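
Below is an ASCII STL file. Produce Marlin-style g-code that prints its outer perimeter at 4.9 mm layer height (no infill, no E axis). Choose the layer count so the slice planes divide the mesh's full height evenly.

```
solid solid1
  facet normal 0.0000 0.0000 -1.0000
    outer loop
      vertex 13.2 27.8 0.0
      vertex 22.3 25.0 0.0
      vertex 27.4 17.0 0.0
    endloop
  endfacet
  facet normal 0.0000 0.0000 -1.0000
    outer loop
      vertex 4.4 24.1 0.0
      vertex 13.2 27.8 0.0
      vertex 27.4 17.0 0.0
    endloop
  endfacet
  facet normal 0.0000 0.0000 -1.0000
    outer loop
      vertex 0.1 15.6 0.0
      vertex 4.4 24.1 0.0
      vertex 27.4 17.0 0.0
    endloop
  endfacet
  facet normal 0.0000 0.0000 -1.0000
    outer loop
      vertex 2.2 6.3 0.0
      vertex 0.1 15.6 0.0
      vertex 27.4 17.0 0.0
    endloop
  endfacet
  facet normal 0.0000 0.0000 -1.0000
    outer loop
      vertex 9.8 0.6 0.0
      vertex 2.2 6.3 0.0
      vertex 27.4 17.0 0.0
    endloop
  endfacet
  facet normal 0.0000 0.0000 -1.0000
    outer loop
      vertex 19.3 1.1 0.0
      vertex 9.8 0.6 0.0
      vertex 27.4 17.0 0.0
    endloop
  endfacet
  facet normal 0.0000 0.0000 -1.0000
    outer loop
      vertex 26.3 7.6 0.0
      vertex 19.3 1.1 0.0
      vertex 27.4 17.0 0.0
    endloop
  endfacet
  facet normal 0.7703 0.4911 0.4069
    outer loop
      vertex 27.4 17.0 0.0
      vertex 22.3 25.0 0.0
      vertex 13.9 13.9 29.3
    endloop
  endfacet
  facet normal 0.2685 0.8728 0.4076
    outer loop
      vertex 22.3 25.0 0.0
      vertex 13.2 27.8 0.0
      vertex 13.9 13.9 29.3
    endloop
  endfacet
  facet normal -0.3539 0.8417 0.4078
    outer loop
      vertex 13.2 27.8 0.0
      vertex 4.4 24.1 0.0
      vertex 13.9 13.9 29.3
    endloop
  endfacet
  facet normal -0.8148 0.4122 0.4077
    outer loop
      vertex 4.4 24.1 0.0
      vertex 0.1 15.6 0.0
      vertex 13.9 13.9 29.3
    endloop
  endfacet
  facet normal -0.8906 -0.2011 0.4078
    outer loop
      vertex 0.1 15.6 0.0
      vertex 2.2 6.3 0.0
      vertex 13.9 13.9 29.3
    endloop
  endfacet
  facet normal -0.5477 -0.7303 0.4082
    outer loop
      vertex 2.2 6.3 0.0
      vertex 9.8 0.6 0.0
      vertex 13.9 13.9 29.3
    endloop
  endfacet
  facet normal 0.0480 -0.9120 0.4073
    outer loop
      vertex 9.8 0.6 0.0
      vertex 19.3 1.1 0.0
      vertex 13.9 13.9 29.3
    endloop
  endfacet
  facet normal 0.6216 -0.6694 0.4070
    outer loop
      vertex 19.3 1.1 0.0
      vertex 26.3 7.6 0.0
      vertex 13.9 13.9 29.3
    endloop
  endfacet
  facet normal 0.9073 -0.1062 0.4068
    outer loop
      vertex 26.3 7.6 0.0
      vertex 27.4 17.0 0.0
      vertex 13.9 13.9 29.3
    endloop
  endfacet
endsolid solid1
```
; perimeter-only toolpath
G21 ; units = mm
G90 ; absolute positioning
G28 ; home
; layer 1
G0 Z4.9
G0 X25.1 Y16.5
G1 X20.9 Y23.1
G1 X13.3 Y25.5
G1 X6.0 Y22.4
G1 X2.4 Y15.3
G1 X4.2 Y7.6
G1 X10.5 Y2.8
G1 X18.4 Y3.2
G1 X24.2 Y8.7
G1 X25.1 Y16.5
; layer 2
G0 Z9.8
G0 X22.9 Y16.0
G1 X19.5 Y21.3
G1 X13.4 Y23.2
G1 X7.6 Y20.7
G1 X4.7 Y15.0
G1 X6.1 Y8.8
G1 X11.2 Y5.0
G1 X17.5 Y5.4
G1 X22.2 Y9.7
G1 X22.9 Y16.0
; layer 3
G0 Z14.7
G0 X20.6 Y15.4
G1 X18.1 Y19.4
G1 X13.6 Y20.8
G1 X9.2 Y19.0
G1 X7.0 Y14.8
G1 X8.1 Y10.1
G1 X11.9 Y7.3
G1 X16.6 Y7.5
G1 X20.1 Y10.8
G1 X20.6 Y15.4
; layer 4
G0 Z19.5
G0 X18.4 Y14.9
G1 X16.7 Y17.6
G1 X13.7 Y18.5
G1 X10.7 Y17.3
G1 X9.3 Y14.5
G1 X10.0 Y11.4
G1 X12.5 Y9.5
G1 X15.7 Y9.6
G1 X18.0 Y11.8
G1 X18.4 Y14.9
; layer 5
G0 Z24.4
G0 X16.1 Y14.4
G1 X15.3 Y15.8
G1 X13.8 Y16.2
G1 X12.3 Y15.6
G1 X11.6 Y14.2
G1 X12.0 Y12.6
G1 X13.2 Y11.7
G1 X14.8 Y11.8
G1 X16.0 Y12.8
G1 X16.1 Y14.4
M2 ; end

The solid is a regular 9-sided pyramid, base circumscribed radius ≈ 13.9 mm, apex at z ≈ 29.3 mm. Slicing at Δz = 4.9 mm — 6 equal slices spanning the solid's height, so layer i sits at z = i·h/6 — gives 5 non-empty perimeters. Each is a 9-segment closed polygon; G0 lifts to the layer z and rapids to the start vertex, then G1 traces the edges. The cross-section shrinks linearly with z (the slice at the apex is degenerate and omitted).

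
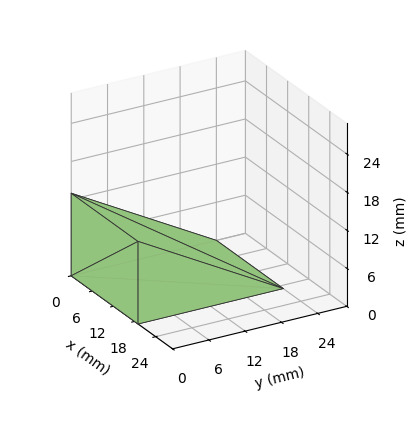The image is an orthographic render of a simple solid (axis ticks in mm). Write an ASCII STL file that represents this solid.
Reading the render: the shape is a wedge (ramp): 19 × 24 mm base, rising to 13 mm along the y=0 edge and sloping linearly to z=0 at y=24 (dimensions read to the nearest mm from the axis ticks). For the STL, each face is triangulated and given an outward normal.

solid part
  facet normal 0.0000 0.0000 -1.0000
    outer loop
      vertex 19.00 24.00 0.00
      vertex 19.00 0.00 0.00
      vertex 0.00 0.00 0.00
    endloop
  endfacet
  facet normal 0.0000 0.0000 -1.0000
    outer loop
      vertex 0.00 24.00 0.00
      vertex 19.00 24.00 0.00
      vertex 0.00 0.00 0.00
    endloop
  endfacet
  facet normal 0.0000 -1.0000 0.0000
    outer loop
      vertex 0.00 0.00 0.00
      vertex 19.00 0.00 0.00
      vertex 19.00 0.00 13.00
    endloop
  endfacet
  facet normal 0.0000 -1.0000 0.0000
    outer loop
      vertex 0.00 0.00 0.00
      vertex 19.00 0.00 13.00
      vertex 0.00 0.00 13.00
    endloop
  endfacet
  facet normal 0.0000 0.4763 0.8793
    outer loop
      vertex 0.00 0.00 13.00
      vertex 19.00 0.00 13.00
      vertex 19.00 24.00 0.00
    endloop
  endfacet
  facet normal 0.0000 0.4763 0.8793
    outer loop
      vertex 0.00 0.00 13.00
      vertex 19.00 24.00 0.00
      vertex 0.00 24.00 0.00
    endloop
  endfacet
  facet normal -1.0000 0.0000 0.0000
    outer loop
      vertex 0.00 0.00 13.00
      vertex 0.00 24.00 0.00
      vertex 0.00 0.00 0.00
    endloop
  endfacet
  facet normal 1.0000 0.0000 0.0000
    outer loop
      vertex 19.00 0.00 0.00
      vertex 19.00 24.00 0.00
      vertex 19.00 0.00 13.00
    endloop
  endfacet
endsolid part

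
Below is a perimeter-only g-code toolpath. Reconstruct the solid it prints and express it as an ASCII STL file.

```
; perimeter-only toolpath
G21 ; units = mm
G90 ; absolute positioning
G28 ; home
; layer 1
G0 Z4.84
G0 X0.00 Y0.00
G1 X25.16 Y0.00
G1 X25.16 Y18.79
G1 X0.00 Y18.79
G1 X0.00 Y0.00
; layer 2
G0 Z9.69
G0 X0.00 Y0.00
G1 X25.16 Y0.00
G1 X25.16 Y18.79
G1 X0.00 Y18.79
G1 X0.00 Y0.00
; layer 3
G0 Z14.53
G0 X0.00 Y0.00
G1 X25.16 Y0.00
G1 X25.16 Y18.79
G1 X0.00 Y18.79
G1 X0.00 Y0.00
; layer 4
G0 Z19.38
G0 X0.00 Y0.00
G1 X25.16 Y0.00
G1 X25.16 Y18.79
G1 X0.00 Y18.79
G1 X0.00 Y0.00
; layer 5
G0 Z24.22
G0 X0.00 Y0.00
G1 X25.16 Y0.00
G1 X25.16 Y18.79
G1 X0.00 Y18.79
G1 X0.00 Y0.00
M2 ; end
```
solid part
  facet normal 0.0000 0.0000 -1.0000
    outer loop
      vertex 25.16 18.79 0.00
      vertex 25.16 0.00 0.00
      vertex 0.00 0.00 0.00
    endloop
  endfacet
  facet normal 0.0000 0.0000 -1.0000
    outer loop
      vertex 0.00 18.79 0.00
      vertex 25.16 18.79 0.00
      vertex 0.00 0.00 0.00
    endloop
  endfacet
  facet normal 0.0000 0.0000 1.0000
    outer loop
      vertex 0.00 0.00 24.22
      vertex 25.16 0.00 24.22
      vertex 25.16 18.79 24.22
    endloop
  endfacet
  facet normal 0.0000 0.0000 1.0000
    outer loop
      vertex 0.00 0.00 24.22
      vertex 25.16 18.79 24.22
      vertex 0.00 18.79 24.22
    endloop
  endfacet
  facet normal 0.0000 -1.0000 0.0000
    outer loop
      vertex 0.00 0.00 0.00
      vertex 25.16 0.00 0.00
      vertex 25.16 0.00 24.22
    endloop
  endfacet
  facet normal 0.0000 -1.0000 0.0000
    outer loop
      vertex 0.00 0.00 0.00
      vertex 25.16 0.00 24.22
      vertex 0.00 0.00 24.22
    endloop
  endfacet
  facet normal 0.0000 1.0000 0.0000
    outer loop
      vertex 25.16 18.79 24.22
      vertex 25.16 18.79 0.00
      vertex 0.00 18.79 0.00
    endloop
  endfacet
  facet normal 0.0000 1.0000 0.0000
    outer loop
      vertex 0.00 18.79 24.22
      vertex 25.16 18.79 24.22
      vertex 0.00 18.79 0.00
    endloop
  endfacet
  facet normal -1.0000 0.0000 0.0000
    outer loop
      vertex 0.00 18.79 24.22
      vertex 0.00 18.79 0.00
      vertex 0.00 0.00 0.00
    endloop
  endfacet
  facet normal -1.0000 0.0000 0.0000
    outer loop
      vertex 0.00 0.00 24.22
      vertex 0.00 18.79 24.22
      vertex 0.00 0.00 0.00
    endloop
  endfacet
  facet normal 1.0000 0.0000 0.0000
    outer loop
      vertex 25.16 0.00 0.00
      vertex 25.16 18.79 0.00
      vertex 25.16 18.79 24.22
    endloop
  endfacet
  facet normal 1.0000 0.0000 0.0000
    outer loop
      vertex 25.16 0.00 0.00
      vertex 25.16 18.79 24.22
      vertex 25.16 0.00 24.22
    endloop
  endfacet
endsolid part

The G0 Z moves step by Δz≈4.84 mm. Every layer's G1 loop is the same polygon, so the solid is a straight extrusion of it from z=0 to z≈24.2. Closing with flat bottom and top caps and triangulating gives 12 facets — a rectangular box, roughly 25.2 × 18.8 mm footprint and 24.2 mm tall.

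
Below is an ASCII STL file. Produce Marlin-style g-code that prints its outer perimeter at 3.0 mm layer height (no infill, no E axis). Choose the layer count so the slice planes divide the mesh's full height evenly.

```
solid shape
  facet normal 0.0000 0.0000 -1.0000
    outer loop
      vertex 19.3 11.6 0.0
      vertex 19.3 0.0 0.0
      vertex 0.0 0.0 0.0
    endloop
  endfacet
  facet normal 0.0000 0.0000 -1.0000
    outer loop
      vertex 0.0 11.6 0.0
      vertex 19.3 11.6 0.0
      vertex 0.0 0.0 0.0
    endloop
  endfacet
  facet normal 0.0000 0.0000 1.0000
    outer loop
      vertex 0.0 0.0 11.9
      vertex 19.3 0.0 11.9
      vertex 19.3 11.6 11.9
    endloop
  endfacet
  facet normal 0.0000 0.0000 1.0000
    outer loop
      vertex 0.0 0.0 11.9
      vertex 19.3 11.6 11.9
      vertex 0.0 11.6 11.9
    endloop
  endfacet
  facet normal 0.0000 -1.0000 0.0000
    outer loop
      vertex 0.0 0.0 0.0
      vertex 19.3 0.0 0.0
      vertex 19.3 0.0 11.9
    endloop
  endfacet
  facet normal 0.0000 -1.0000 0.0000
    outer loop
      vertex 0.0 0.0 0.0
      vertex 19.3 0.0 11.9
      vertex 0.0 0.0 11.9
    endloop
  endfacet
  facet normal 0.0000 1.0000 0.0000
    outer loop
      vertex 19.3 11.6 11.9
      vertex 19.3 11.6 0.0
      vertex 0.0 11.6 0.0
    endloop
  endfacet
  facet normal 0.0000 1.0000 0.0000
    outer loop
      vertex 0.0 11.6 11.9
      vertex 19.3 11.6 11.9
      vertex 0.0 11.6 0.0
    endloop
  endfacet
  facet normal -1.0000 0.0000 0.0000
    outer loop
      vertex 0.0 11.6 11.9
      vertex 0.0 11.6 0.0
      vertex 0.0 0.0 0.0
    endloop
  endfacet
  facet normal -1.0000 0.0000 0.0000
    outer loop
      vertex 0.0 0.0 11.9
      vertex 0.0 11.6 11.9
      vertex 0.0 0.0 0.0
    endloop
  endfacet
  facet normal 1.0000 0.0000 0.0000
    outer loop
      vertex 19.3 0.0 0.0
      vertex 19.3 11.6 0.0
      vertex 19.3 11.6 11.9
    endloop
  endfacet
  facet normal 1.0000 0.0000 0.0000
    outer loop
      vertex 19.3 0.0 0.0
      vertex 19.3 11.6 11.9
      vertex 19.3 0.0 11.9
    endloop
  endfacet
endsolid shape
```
; perimeter-only toolpath
G21 ; units = mm
G90 ; absolute positioning
G28 ; home
; layer 1
G0 Z3.0
G0 X0.0 Y0.0
G1 X19.3 Y0.0
G1 X19.3 Y11.6
G1 X0.0 Y11.6
G1 X0.0 Y0.0
; layer 2
G0 Z6.0
G0 X0.0 Y0.0
G1 X19.3 Y0.0
G1 X19.3 Y11.6
G1 X0.0 Y11.6
G1 X0.0 Y0.0
; layer 3
G0 Z8.9
G0 X0.0 Y0.0
G1 X19.3 Y0.0
G1 X19.3 Y11.6
G1 X0.0 Y11.6
G1 X0.0 Y0.0
; layer 4
G0 Z11.9
G0 X0.0 Y0.0
G1 X19.3 Y0.0
G1 X19.3 Y11.6
G1 X0.0 Y11.6
G1 X0.0 Y0.0
M2 ; end

The solid is a rectangular box, roughly 19.3 × 11.6 mm footprint and 11.9 mm tall. Slicing at Δz = 3.0 mm — 4 equal slices spanning the solid's height, so layer i sits at z = i·h/4 — gives 4 non-empty perimeters. Each is a 4-segment closed polygon; G0 lifts to the layer z and rapids to the start vertex, then G1 traces the edges.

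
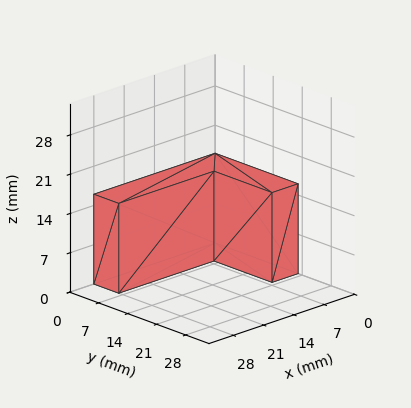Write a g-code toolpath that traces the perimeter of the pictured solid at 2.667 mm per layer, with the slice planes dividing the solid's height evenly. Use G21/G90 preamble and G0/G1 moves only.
Reading the render: the shape is an L-shaped prism: outer 28 × 20 mm, arm thicknesses ≈ 6 mm (horizontal) and 6 mm (vertical), extruded 16 mm in z (dimensions read to the nearest mm from the axis ticks). For the g-code, the solid's height is divided into equal slices at the stated Δz and each level perimeter traced with G1 moves after a G0 lift.

; perimeter-only toolpath
G21 ; units = mm
G90 ; absolute positioning
G28 ; home
; layer 1
G0 Z2.667
G0 X0.000 Y0.000
G1 X28.000 Y0.000
G1 X28.000 Y6.000
G1 X6.000 Y6.000
G1 X6.000 Y20.000
G1 X0.000 Y20.000
G1 X0.000 Y0.000
; layer 2
G0 Z5.333
G0 X0.000 Y0.000
G1 X28.000 Y0.000
G1 X28.000 Y6.000
G1 X6.000 Y6.000
G1 X6.000 Y20.000
G1 X0.000 Y20.000
G1 X0.000 Y0.000
; layer 3
G0 Z8.000
G0 X0.000 Y0.000
G1 X28.000 Y0.000
G1 X28.000 Y6.000
G1 X6.000 Y6.000
G1 X6.000 Y20.000
G1 X0.000 Y20.000
G1 X0.000 Y0.000
; layer 4
G0 Z10.667
G0 X0.000 Y0.000
G1 X28.000 Y0.000
G1 X28.000 Y6.000
G1 X6.000 Y6.000
G1 X6.000 Y20.000
G1 X0.000 Y20.000
G1 X0.000 Y0.000
; layer 5
G0 Z13.333
G0 X0.000 Y0.000
G1 X28.000 Y0.000
G1 X28.000 Y6.000
G1 X6.000 Y6.000
G1 X6.000 Y20.000
G1 X0.000 Y20.000
G1 X0.000 Y0.000
; layer 6
G0 Z16.000
G0 X0.000 Y0.000
G1 X28.000 Y0.000
G1 X28.000 Y6.000
G1 X6.000 Y6.000
G1 X6.000 Y20.000
G1 X0.000 Y20.000
G1 X0.000 Y0.000
M2 ; end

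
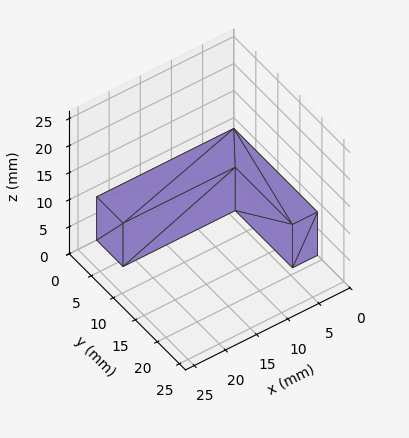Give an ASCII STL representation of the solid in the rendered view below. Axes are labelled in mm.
Reading the render: the shape is an L-shaped prism: outer 22 × 19 mm, arm thicknesses ≈ 6 mm (horizontal) and 4 mm (vertical), extruded 8 mm in z (dimensions read to the nearest mm from the axis ticks). For the STL, each face is triangulated and given an outward normal.

solid part
  facet normal 0.0000 0.0000 -1.0000
    outer loop
      vertex 22.00 6.00 0.00
      vertex 22.00 0.00 0.00
      vertex 0.00 0.00 0.00
    endloop
  endfacet
  facet normal 0.0000 0.0000 -1.0000
    outer loop
      vertex 4.00 6.00 0.00
      vertex 22.00 6.00 0.00
      vertex 0.00 0.00 0.00
    endloop
  endfacet
  facet normal 0.0000 0.0000 -1.0000
    outer loop
      vertex 4.00 19.00 0.00
      vertex 4.00 6.00 0.00
      vertex 0.00 0.00 0.00
    endloop
  endfacet
  facet normal 0.0000 0.0000 -1.0000
    outer loop
      vertex 0.00 19.00 0.00
      vertex 4.00 19.00 0.00
      vertex 0.00 0.00 0.00
    endloop
  endfacet
  facet normal 0.0000 0.0000 1.0000
    outer loop
      vertex 0.00 0.00 8.00
      vertex 22.00 0.00 8.00
      vertex 22.00 6.00 8.00
    endloop
  endfacet
  facet normal 0.0000 0.0000 1.0000
    outer loop
      vertex 0.00 0.00 8.00
      vertex 22.00 6.00 8.00
      vertex 4.00 6.00 8.00
    endloop
  endfacet
  facet normal 0.0000 0.0000 1.0000
    outer loop
      vertex 0.00 0.00 8.00
      vertex 4.00 6.00 8.00
      vertex 4.00 19.00 8.00
    endloop
  endfacet
  facet normal 0.0000 0.0000 1.0000
    outer loop
      vertex 0.00 0.00 8.00
      vertex 4.00 19.00 8.00
      vertex 0.00 19.00 8.00
    endloop
  endfacet
  facet normal 0.0000 -1.0000 0.0000
    outer loop
      vertex 0.00 0.00 0.00
      vertex 22.00 0.00 0.00
      vertex 22.00 0.00 8.00
    endloop
  endfacet
  facet normal 0.0000 -1.0000 0.0000
    outer loop
      vertex 0.00 0.00 0.00
      vertex 22.00 0.00 8.00
      vertex 0.00 0.00 8.00
    endloop
  endfacet
  facet normal 1.0000 0.0000 0.0000
    outer loop
      vertex 22.00 0.00 0.00
      vertex 22.00 6.00 0.00
      vertex 22.00 6.00 8.00
    endloop
  endfacet
  facet normal 1.0000 0.0000 0.0000
    outer loop
      vertex 22.00 0.00 0.00
      vertex 22.00 6.00 8.00
      vertex 22.00 0.00 8.00
    endloop
  endfacet
  facet normal 0.0000 1.0000 0.0000
    outer loop
      vertex 22.00 6.00 0.00
      vertex 4.00 6.00 0.00
      vertex 4.00 6.00 8.00
    endloop
  endfacet
  facet normal 0.0000 1.0000 0.0000
    outer loop
      vertex 22.00 6.00 0.00
      vertex 4.00 6.00 8.00
      vertex 22.00 6.00 8.00
    endloop
  endfacet
  facet normal 1.0000 0.0000 0.0000
    outer loop
      vertex 4.00 6.00 0.00
      vertex 4.00 19.00 0.00
      vertex 4.00 19.00 8.00
    endloop
  endfacet
  facet normal 1.0000 0.0000 0.0000
    outer loop
      vertex 4.00 6.00 0.00
      vertex 4.00 19.00 8.00
      vertex 4.00 6.00 8.00
    endloop
  endfacet
  facet normal 0.0000 1.0000 0.0000
    outer loop
      vertex 4.00 19.00 0.00
      vertex 0.00 19.00 0.00
      vertex 0.00 19.00 8.00
    endloop
  endfacet
  facet normal 0.0000 1.0000 0.0000
    outer loop
      vertex 4.00 19.00 0.00
      vertex 0.00 19.00 8.00
      vertex 4.00 19.00 8.00
    endloop
  endfacet
  facet normal -1.0000 0.0000 0.0000
    outer loop
      vertex 0.00 19.00 0.00
      vertex 0.00 0.00 0.00
      vertex 0.00 0.00 8.00
    endloop
  endfacet
  facet normal -1.0000 0.0000 0.0000
    outer loop
      vertex 0.00 19.00 0.00
      vertex 0.00 0.00 8.00
      vertex 0.00 19.00 8.00
    endloop
  endfacet
endsolid part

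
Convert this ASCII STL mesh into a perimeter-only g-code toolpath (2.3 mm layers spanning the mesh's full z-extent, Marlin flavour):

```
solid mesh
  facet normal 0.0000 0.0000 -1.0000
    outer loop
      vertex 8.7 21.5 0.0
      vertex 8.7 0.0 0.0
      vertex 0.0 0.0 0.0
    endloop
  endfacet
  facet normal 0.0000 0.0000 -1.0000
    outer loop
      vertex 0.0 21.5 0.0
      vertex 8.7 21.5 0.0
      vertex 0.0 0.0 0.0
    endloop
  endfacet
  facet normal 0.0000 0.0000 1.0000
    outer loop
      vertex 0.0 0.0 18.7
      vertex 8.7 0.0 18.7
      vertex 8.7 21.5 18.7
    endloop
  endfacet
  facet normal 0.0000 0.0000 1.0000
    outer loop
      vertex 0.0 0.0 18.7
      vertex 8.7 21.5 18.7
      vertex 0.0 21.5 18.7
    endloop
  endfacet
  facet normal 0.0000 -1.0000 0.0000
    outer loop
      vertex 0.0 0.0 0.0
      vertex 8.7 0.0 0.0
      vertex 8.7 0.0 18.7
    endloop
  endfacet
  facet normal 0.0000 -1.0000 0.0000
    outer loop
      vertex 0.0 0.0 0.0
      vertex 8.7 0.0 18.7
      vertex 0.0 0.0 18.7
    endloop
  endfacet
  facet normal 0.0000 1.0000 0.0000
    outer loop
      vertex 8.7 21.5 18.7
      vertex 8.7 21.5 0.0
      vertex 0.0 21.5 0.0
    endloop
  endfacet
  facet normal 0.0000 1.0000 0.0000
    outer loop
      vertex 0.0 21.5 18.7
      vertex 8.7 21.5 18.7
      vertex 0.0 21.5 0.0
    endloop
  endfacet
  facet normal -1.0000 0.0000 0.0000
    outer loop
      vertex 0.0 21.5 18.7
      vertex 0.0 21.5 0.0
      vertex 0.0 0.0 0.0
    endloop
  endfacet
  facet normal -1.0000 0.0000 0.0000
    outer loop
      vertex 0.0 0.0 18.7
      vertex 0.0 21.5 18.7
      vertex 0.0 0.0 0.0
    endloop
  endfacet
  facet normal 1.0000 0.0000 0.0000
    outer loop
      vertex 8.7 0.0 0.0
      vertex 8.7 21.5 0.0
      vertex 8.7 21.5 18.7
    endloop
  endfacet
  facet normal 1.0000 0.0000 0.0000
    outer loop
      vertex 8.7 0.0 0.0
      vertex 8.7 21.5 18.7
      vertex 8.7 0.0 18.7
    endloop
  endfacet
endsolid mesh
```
; perimeter-only toolpath
G21 ; units = mm
G90 ; absolute positioning
G28 ; home
; layer 1
G0 Z2.3
G0 X0.0 Y0.0
G1 X8.7 Y0.0
G1 X8.7 Y21.5
G1 X0.0 Y21.5
G1 X0.0 Y0.0
; layer 2
G0 Z4.7
G0 X0.0 Y0.0
G1 X8.7 Y0.0
G1 X8.7 Y21.5
G1 X0.0 Y21.5
G1 X0.0 Y0.0
; layer 3
G0 Z7.0
G0 X0.0 Y0.0
G1 X8.7 Y0.0
G1 X8.7 Y21.5
G1 X0.0 Y21.5
G1 X0.0 Y0.0
; layer 4
G0 Z9.3
G0 X0.0 Y0.0
G1 X8.7 Y0.0
G1 X8.7 Y21.5
G1 X0.0 Y21.5
G1 X0.0 Y0.0
; layer 5
G0 Z11.7
G0 X0.0 Y0.0
G1 X8.7 Y0.0
G1 X8.7 Y21.5
G1 X0.0 Y21.5
G1 X0.0 Y0.0
; layer 6
G0 Z14.0
G0 X0.0 Y0.0
G1 X8.7 Y0.0
G1 X8.7 Y21.5
G1 X0.0 Y21.5
G1 X0.0 Y0.0
; layer 7
G0 Z16.4
G0 X0.0 Y0.0
G1 X8.7 Y0.0
G1 X8.7 Y21.5
G1 X0.0 Y21.5
G1 X0.0 Y0.0
; layer 8
G0 Z18.7
G0 X0.0 Y0.0
G1 X8.7 Y0.0
G1 X8.7 Y21.5
G1 X0.0 Y21.5
G1 X0.0 Y0.0
M2 ; end

The solid is a rectangular box, roughly 8.7 × 21.5 mm footprint and 18.7 mm tall. Slicing at Δz = 2.3 mm — 8 equal slices spanning the solid's height, so layer i sits at z = i·h/8 — gives 8 non-empty perimeters. Each is a 4-segment closed polygon; G0 lifts to the layer z and rapids to the start vertex, then G1 traces the edges.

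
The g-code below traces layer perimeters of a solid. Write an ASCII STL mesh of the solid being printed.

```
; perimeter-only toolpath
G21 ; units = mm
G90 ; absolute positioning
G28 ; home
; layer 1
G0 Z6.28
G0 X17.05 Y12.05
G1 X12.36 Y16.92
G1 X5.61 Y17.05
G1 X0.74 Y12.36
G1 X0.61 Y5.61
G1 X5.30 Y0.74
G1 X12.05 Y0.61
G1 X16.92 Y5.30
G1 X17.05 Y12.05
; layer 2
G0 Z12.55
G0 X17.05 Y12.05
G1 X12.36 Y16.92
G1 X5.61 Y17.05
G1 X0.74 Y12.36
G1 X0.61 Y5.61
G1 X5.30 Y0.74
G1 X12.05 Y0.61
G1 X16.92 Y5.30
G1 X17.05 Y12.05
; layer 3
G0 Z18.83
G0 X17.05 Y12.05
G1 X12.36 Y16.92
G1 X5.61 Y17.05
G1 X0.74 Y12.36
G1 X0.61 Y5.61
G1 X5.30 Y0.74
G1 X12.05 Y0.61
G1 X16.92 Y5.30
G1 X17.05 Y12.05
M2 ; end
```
solid part
  facet normal 0.0000 0.0000 -1.0000
    outer loop
      vertex 5.61 17.05 0.00
      vertex 12.36 16.92 0.00
      vertex 17.05 12.05 0.00
    endloop
  endfacet
  facet normal 0.0000 0.0000 -1.0000
    outer loop
      vertex 0.74 12.36 0.00
      vertex 5.61 17.05 0.00
      vertex 17.05 12.05 0.00
    endloop
  endfacet
  facet normal 0.0000 0.0000 -1.0000
    outer loop
      vertex 0.61 5.61 0.00
      vertex 0.74 12.36 0.00
      vertex 17.05 12.05 0.00
    endloop
  endfacet
  facet normal 0.0000 0.0000 -1.0000
    outer loop
      vertex 5.30 0.74 0.00
      vertex 0.61 5.61 0.00
      vertex 17.05 12.05 0.00
    endloop
  endfacet
  facet normal 0.0000 0.0000 -1.0000
    outer loop
      vertex 12.05 0.61 0.00
      vertex 5.30 0.74 0.00
      vertex 17.05 12.05 0.00
    endloop
  endfacet
  facet normal 0.0000 0.0000 -1.0000
    outer loop
      vertex 16.92 5.30 0.00
      vertex 12.05 0.61 0.00
      vertex 17.05 12.05 0.00
    endloop
  endfacet
  facet normal 0.0000 0.0000 1.0000
    outer loop
      vertex 17.05 12.05 18.83
      vertex 12.36 16.92 18.83
      vertex 5.61 17.05 18.83
    endloop
  endfacet
  facet normal 0.0000 0.0000 1.0000
    outer loop
      vertex 17.05 12.05 18.83
      vertex 5.61 17.05 18.83
      vertex 0.74 12.36 18.83
    endloop
  endfacet
  facet normal 0.0000 0.0000 1.0000
    outer loop
      vertex 17.05 12.05 18.83
      vertex 0.74 12.36 18.83
      vertex 0.61 5.61 18.83
    endloop
  endfacet
  facet normal 0.0000 0.0000 1.0000
    outer loop
      vertex 17.05 12.05 18.83
      vertex 0.61 5.61 18.83
      vertex 5.30 0.74 18.83
    endloop
  endfacet
  facet normal 0.0000 0.0000 1.0000
    outer loop
      vertex 17.05 12.05 18.83
      vertex 5.30 0.74 18.83
      vertex 12.05 0.61 18.83
    endloop
  endfacet
  facet normal 0.0000 0.0000 1.0000
    outer loop
      vertex 17.05 12.05 18.83
      vertex 12.05 0.61 18.83
      vertex 16.92 5.30 18.83
    endloop
  endfacet
  facet normal 0.7203 0.6937 0.0000
    outer loop
      vertex 17.05 12.05 0.00
      vertex 12.36 16.92 0.00
      vertex 12.36 16.92 18.83
    endloop
  endfacet
  facet normal 0.7203 0.6937 0.0000
    outer loop
      vertex 17.05 12.05 0.00
      vertex 12.36 16.92 18.83
      vertex 17.05 12.05 18.83
    endloop
  endfacet
  facet normal 0.0193 0.9998 0.0000
    outer loop
      vertex 12.36 16.92 0.00
      vertex 5.61 17.05 0.00
      vertex 5.61 17.05 18.83
    endloop
  endfacet
  facet normal 0.0193 0.9998 0.0000
    outer loop
      vertex 12.36 16.92 0.00
      vertex 5.61 17.05 18.83
      vertex 12.36 16.92 18.83
    endloop
  endfacet
  facet normal -0.6937 0.7203 0.0000
    outer loop
      vertex 5.61 17.05 0.00
      vertex 0.74 12.36 0.00
      vertex 0.74 12.36 18.83
    endloop
  endfacet
  facet normal -0.6937 0.7203 0.0000
    outer loop
      vertex 5.61 17.05 0.00
      vertex 0.74 12.36 18.83
      vertex 5.61 17.05 18.83
    endloop
  endfacet
  facet normal -0.9998 0.0193 0.0000
    outer loop
      vertex 0.74 12.36 0.00
      vertex 0.61 5.61 0.00
      vertex 0.61 5.61 18.83
    endloop
  endfacet
  facet normal -0.9998 0.0193 0.0000
    outer loop
      vertex 0.74 12.36 0.00
      vertex 0.61 5.61 18.83
      vertex 0.74 12.36 18.83
    endloop
  endfacet
  facet normal -0.7203 -0.6937 0.0000
    outer loop
      vertex 0.61 5.61 0.00
      vertex 5.30 0.74 0.00
      vertex 5.30 0.74 18.83
    endloop
  endfacet
  facet normal -0.7203 -0.6937 0.0000
    outer loop
      vertex 0.61 5.61 0.00
      vertex 5.30 0.74 18.83
      vertex 0.61 5.61 18.83
    endloop
  endfacet
  facet normal -0.0193 -0.9998 0.0000
    outer loop
      vertex 5.30 0.74 0.00
      vertex 12.05 0.61 0.00
      vertex 12.05 0.61 18.83
    endloop
  endfacet
  facet normal -0.0193 -0.9998 0.0000
    outer loop
      vertex 5.30 0.74 0.00
      vertex 12.05 0.61 18.83
      vertex 5.30 0.74 18.83
    endloop
  endfacet
  facet normal 0.6937 -0.7203 0.0000
    outer loop
      vertex 12.05 0.61 0.00
      vertex 16.92 5.30 0.00
      vertex 16.92 5.30 18.83
    endloop
  endfacet
  facet normal 0.6937 -0.7203 0.0000
    outer loop
      vertex 12.05 0.61 0.00
      vertex 16.92 5.30 18.83
      vertex 12.05 0.61 18.83
    endloop
  endfacet
  facet normal 0.9998 -0.0193 0.0000
    outer loop
      vertex 16.92 5.30 0.00
      vertex 17.05 12.05 0.00
      vertex 17.05 12.05 18.83
    endloop
  endfacet
  facet normal 0.9998 -0.0193 0.0000
    outer loop
      vertex 16.92 5.30 0.00
      vertex 17.05 12.05 18.83
      vertex 16.92 5.30 18.83
    endloop
  endfacet
endsolid part

The G0 Z moves step by Δz≈6.28 mm. Every layer's G1 loop is the same polygon, so the solid is a straight extrusion of it from z=0 to z≈18.8. Closing with flat bottom and top caps and triangulating gives 28 facets — a regular 8-sided prism (a cylinder approximated with 8 flat sides), circumscribed radius ≈ 8.83 mm, height ≈ 18.8 mm.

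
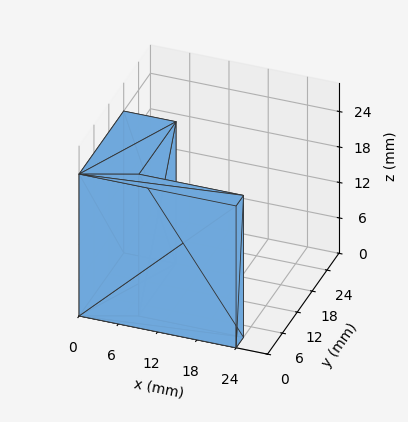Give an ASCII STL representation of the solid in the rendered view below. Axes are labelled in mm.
Reading the render: the shape is an L-shaped prism: outer 24 × 18 mm, arm thicknesses ≈ 3 mm (horizontal) and 8 mm (vertical), extruded 24 mm in z (dimensions read to the nearest mm from the axis ticks). For the STL, each face is triangulated and given an outward normal.

solid part
  facet normal 0.0000 0.0000 -1.0000
    outer loop
      vertex 24.000 3.000 0.000
      vertex 24.000 0.000 0.000
      vertex 0.000 0.000 0.000
    endloop
  endfacet
  facet normal 0.0000 0.0000 -1.0000
    outer loop
      vertex 8.000 3.000 0.000
      vertex 24.000 3.000 0.000
      vertex 0.000 0.000 0.000
    endloop
  endfacet
  facet normal 0.0000 0.0000 -1.0000
    outer loop
      vertex 8.000 18.000 0.000
      vertex 8.000 3.000 0.000
      vertex 0.000 0.000 0.000
    endloop
  endfacet
  facet normal 0.0000 0.0000 -1.0000
    outer loop
      vertex 0.000 18.000 0.000
      vertex 8.000 18.000 0.000
      vertex 0.000 0.000 0.000
    endloop
  endfacet
  facet normal 0.0000 0.0000 1.0000
    outer loop
      vertex 0.000 0.000 24.000
      vertex 24.000 0.000 24.000
      vertex 24.000 3.000 24.000
    endloop
  endfacet
  facet normal 0.0000 0.0000 1.0000
    outer loop
      vertex 0.000 0.000 24.000
      vertex 24.000 3.000 24.000
      vertex 8.000 3.000 24.000
    endloop
  endfacet
  facet normal 0.0000 0.0000 1.0000
    outer loop
      vertex 0.000 0.000 24.000
      vertex 8.000 3.000 24.000
      vertex 8.000 18.000 24.000
    endloop
  endfacet
  facet normal 0.0000 0.0000 1.0000
    outer loop
      vertex 0.000 0.000 24.000
      vertex 8.000 18.000 24.000
      vertex 0.000 18.000 24.000
    endloop
  endfacet
  facet normal 0.0000 -1.0000 0.0000
    outer loop
      vertex 0.000 0.000 0.000
      vertex 24.000 0.000 0.000
      vertex 24.000 0.000 24.000
    endloop
  endfacet
  facet normal 0.0000 -1.0000 0.0000
    outer loop
      vertex 0.000 0.000 0.000
      vertex 24.000 0.000 24.000
      vertex 0.000 0.000 24.000
    endloop
  endfacet
  facet normal 1.0000 0.0000 0.0000
    outer loop
      vertex 24.000 0.000 0.000
      vertex 24.000 3.000 0.000
      vertex 24.000 3.000 24.000
    endloop
  endfacet
  facet normal 1.0000 0.0000 0.0000
    outer loop
      vertex 24.000 0.000 0.000
      vertex 24.000 3.000 24.000
      vertex 24.000 0.000 24.000
    endloop
  endfacet
  facet normal 0.0000 1.0000 0.0000
    outer loop
      vertex 24.000 3.000 0.000
      vertex 8.000 3.000 0.000
      vertex 8.000 3.000 24.000
    endloop
  endfacet
  facet normal 0.0000 1.0000 0.0000
    outer loop
      vertex 24.000 3.000 0.000
      vertex 8.000 3.000 24.000
      vertex 24.000 3.000 24.000
    endloop
  endfacet
  facet normal 1.0000 0.0000 0.0000
    outer loop
      vertex 8.000 3.000 0.000
      vertex 8.000 18.000 0.000
      vertex 8.000 18.000 24.000
    endloop
  endfacet
  facet normal 1.0000 0.0000 0.0000
    outer loop
      vertex 8.000 3.000 0.000
      vertex 8.000 18.000 24.000
      vertex 8.000 3.000 24.000
    endloop
  endfacet
  facet normal 0.0000 1.0000 0.0000
    outer loop
      vertex 8.000 18.000 0.000
      vertex 0.000 18.000 0.000
      vertex 0.000 18.000 24.000
    endloop
  endfacet
  facet normal 0.0000 1.0000 0.0000
    outer loop
      vertex 8.000 18.000 0.000
      vertex 0.000 18.000 24.000
      vertex 8.000 18.000 24.000
    endloop
  endfacet
  facet normal -1.0000 0.0000 0.0000
    outer loop
      vertex 0.000 18.000 0.000
      vertex 0.000 0.000 0.000
      vertex 0.000 0.000 24.000
    endloop
  endfacet
  facet normal -1.0000 0.0000 0.0000
    outer loop
      vertex 0.000 18.000 0.000
      vertex 0.000 0.000 24.000
      vertex 0.000 18.000 24.000
    endloop
  endfacet
endsolid part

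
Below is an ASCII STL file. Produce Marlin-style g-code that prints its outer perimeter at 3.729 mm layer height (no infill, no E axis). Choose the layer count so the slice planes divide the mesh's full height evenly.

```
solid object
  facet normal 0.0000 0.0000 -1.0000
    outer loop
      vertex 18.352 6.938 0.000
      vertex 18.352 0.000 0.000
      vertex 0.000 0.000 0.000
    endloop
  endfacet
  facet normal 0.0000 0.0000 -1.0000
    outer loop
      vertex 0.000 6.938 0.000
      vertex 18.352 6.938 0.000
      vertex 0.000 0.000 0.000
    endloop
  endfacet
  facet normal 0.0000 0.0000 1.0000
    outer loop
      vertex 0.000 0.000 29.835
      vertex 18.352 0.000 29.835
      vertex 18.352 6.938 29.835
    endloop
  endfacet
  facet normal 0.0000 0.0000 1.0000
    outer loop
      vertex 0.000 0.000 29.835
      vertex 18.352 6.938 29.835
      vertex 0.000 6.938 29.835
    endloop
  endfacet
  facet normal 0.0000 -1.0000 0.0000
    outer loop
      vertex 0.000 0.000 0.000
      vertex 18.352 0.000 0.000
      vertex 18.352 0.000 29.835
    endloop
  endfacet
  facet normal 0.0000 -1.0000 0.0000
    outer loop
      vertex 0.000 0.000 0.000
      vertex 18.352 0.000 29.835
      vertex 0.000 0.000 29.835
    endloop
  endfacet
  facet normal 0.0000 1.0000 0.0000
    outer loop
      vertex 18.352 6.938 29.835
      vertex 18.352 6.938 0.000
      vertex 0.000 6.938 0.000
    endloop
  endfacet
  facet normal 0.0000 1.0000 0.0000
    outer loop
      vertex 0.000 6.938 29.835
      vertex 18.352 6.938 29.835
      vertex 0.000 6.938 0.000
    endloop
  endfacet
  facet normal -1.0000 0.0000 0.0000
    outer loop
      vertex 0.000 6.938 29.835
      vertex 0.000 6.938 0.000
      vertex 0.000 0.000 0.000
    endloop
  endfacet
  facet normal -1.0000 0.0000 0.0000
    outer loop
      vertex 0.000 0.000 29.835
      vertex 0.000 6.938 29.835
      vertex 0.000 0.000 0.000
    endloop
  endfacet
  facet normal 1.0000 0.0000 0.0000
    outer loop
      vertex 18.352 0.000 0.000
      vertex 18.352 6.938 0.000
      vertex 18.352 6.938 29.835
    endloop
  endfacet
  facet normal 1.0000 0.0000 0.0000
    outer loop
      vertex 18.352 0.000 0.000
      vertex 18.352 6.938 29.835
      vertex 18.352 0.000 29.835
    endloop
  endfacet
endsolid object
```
; perimeter-only toolpath
G21 ; units = mm
G90 ; absolute positioning
G28 ; home
; layer 1
G0 Z3.729
G0 X0.000 Y0.000
G1 X18.352 Y0.000
G1 X18.352 Y6.938
G1 X0.000 Y6.938
G1 X0.000 Y0.000
; layer 2
G0 Z7.459
G0 X0.000 Y0.000
G1 X18.352 Y0.000
G1 X18.352 Y6.938
G1 X0.000 Y6.938
G1 X0.000 Y0.000
; layer 3
G0 Z11.188
G0 X0.000 Y0.000
G1 X18.352 Y0.000
G1 X18.352 Y6.938
G1 X0.000 Y6.938
G1 X0.000 Y0.000
; layer 4
G0 Z14.918
G0 X0.000 Y0.000
G1 X18.352 Y0.000
G1 X18.352 Y6.938
G1 X0.000 Y6.938
G1 X0.000 Y0.000
; layer 5
G0 Z18.647
G0 X0.000 Y0.000
G1 X18.352 Y0.000
G1 X18.352 Y6.938
G1 X0.000 Y6.938
G1 X0.000 Y0.000
; layer 6
G0 Z22.376
G0 X0.000 Y0.000
G1 X18.352 Y0.000
G1 X18.352 Y6.938
G1 X0.000 Y6.938
G1 X0.000 Y0.000
; layer 7
G0 Z26.106
G0 X0.000 Y0.000
G1 X18.352 Y0.000
G1 X18.352 Y6.938
G1 X0.000 Y6.938
G1 X0.000 Y0.000
; layer 8
G0 Z29.835
G0 X0.000 Y0.000
G1 X18.352 Y0.000
G1 X18.352 Y6.938
G1 X0.000 Y6.938
G1 X0.000 Y0.000
M2 ; end

The solid is a rectangular box, roughly 18.4 × 6.94 mm footprint and 29.8 mm tall. Slicing at Δz = 3.729 mm — 8 equal slices spanning the solid's height, so layer i sits at z = i·h/8 — gives 8 non-empty perimeters. Each is a 4-segment closed polygon; G0 lifts to the layer z and rapids to the start vertex, then G1 traces the edges.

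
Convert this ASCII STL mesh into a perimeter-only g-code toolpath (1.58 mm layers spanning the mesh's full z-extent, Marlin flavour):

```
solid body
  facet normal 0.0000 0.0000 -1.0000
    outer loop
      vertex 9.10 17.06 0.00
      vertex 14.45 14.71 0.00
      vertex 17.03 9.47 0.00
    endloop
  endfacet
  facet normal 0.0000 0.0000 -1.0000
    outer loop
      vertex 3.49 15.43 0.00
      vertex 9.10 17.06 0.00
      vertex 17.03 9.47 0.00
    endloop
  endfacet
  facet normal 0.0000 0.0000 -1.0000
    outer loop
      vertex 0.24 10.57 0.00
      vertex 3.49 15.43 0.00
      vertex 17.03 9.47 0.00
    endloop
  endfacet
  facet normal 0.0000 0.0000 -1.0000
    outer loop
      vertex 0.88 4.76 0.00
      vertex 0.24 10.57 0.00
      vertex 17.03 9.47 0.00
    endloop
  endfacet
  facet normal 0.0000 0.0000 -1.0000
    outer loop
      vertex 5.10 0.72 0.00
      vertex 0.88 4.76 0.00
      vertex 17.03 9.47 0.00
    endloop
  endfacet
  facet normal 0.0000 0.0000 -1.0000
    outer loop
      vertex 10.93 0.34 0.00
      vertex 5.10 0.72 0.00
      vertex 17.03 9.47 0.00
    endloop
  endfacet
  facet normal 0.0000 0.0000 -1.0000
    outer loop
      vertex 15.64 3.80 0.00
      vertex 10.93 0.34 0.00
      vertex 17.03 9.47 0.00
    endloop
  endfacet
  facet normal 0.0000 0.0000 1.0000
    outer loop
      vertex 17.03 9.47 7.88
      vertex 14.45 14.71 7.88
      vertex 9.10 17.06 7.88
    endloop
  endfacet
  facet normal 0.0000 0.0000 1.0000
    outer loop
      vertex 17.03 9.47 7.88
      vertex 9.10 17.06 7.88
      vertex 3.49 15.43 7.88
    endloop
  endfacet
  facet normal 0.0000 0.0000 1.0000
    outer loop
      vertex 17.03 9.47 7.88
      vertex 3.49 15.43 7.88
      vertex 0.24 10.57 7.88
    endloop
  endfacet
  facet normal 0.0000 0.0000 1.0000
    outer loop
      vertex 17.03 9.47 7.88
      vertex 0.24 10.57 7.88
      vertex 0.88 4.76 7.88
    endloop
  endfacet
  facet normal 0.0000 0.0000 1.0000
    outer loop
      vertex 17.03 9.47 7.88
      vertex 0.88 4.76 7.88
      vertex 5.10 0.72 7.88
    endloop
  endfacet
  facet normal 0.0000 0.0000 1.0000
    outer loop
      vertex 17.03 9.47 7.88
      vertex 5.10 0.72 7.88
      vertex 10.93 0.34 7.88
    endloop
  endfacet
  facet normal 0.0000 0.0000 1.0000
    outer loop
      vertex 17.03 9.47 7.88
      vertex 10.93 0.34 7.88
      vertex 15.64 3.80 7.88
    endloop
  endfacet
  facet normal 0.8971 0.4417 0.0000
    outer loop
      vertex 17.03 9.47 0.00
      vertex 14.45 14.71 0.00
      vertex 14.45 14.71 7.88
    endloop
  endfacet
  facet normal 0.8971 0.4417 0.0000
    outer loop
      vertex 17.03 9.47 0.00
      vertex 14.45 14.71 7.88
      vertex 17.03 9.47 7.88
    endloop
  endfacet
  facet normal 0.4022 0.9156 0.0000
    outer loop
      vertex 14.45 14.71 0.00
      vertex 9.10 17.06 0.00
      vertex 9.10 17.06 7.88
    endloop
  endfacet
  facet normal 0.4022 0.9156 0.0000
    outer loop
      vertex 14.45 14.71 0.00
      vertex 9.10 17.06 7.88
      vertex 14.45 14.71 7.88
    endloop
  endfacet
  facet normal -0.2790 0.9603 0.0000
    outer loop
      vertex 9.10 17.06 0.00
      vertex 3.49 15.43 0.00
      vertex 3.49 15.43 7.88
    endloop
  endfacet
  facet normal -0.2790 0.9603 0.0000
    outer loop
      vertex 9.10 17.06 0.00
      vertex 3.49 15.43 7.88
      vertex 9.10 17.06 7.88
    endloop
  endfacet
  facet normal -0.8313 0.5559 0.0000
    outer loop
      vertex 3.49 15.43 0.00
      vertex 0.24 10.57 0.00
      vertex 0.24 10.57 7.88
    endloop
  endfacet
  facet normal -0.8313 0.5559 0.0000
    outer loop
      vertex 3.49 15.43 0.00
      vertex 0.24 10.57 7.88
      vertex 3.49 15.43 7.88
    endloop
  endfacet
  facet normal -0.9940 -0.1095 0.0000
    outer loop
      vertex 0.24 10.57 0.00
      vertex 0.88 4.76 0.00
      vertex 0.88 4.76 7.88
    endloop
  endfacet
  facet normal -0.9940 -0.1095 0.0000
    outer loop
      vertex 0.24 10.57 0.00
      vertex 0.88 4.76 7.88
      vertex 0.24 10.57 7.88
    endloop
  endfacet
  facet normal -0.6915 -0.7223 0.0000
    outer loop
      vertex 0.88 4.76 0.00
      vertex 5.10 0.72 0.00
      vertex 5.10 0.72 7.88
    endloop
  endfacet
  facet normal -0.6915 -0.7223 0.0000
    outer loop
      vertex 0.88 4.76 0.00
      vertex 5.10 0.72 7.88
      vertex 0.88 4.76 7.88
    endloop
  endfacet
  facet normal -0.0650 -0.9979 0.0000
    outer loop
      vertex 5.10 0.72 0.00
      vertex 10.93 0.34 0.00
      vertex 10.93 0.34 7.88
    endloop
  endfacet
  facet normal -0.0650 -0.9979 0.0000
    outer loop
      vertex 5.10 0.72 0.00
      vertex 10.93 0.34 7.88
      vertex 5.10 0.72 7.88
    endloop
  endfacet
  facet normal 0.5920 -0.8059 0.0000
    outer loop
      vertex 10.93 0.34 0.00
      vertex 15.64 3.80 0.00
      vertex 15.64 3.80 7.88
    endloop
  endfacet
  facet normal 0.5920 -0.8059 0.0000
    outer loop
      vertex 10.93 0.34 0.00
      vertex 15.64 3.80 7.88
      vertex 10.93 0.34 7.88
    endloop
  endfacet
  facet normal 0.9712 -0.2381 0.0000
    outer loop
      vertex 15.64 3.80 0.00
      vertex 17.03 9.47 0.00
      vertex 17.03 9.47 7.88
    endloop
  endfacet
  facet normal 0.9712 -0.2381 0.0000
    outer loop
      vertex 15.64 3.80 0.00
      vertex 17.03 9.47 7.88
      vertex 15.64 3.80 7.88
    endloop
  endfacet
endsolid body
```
; perimeter-only toolpath
G21 ; units = mm
G90 ; absolute positioning
G28 ; home
; layer 1
G0 Z1.58
G0 X17.03 Y9.47
G1 X14.45 Y14.71
G1 X9.10 Y17.06
G1 X3.49 Y15.43
G1 X0.24 Y10.57
G1 X0.88 Y4.76
G1 X5.10 Y0.72
G1 X10.93 Y0.34
G1 X15.64 Y3.80
G1 X17.03 Y9.47
; layer 2
G0 Z3.15
G0 X17.03 Y9.47
G1 X14.45 Y14.71
G1 X9.10 Y17.06
G1 X3.49 Y15.43
G1 X0.24 Y10.57
G1 X0.88 Y4.76
G1 X5.10 Y0.72
G1 X10.93 Y0.34
G1 X15.64 Y3.80
G1 X17.03 Y9.47
; layer 3
G0 Z4.73
G0 X17.03 Y9.47
G1 X14.45 Y14.71
G1 X9.10 Y17.06
G1 X3.49 Y15.43
G1 X0.24 Y10.57
G1 X0.88 Y4.76
G1 X5.10 Y0.72
G1 X10.93 Y0.34
G1 X15.64 Y3.80
G1 X17.03 Y9.47
; layer 4
G0 Z6.30
G0 X17.03 Y9.47
G1 X14.45 Y14.71
G1 X9.10 Y17.06
G1 X3.49 Y15.43
G1 X0.24 Y10.57
G1 X0.88 Y4.76
G1 X5.10 Y0.72
G1 X10.93 Y0.34
G1 X15.64 Y3.80
G1 X17.03 Y9.47
; layer 5
G0 Z7.88
G0 X17.03 Y9.47
G1 X14.45 Y14.71
G1 X9.10 Y17.06
G1 X3.49 Y15.43
G1 X0.24 Y10.57
G1 X0.88 Y4.76
G1 X5.10 Y0.72
G1 X10.93 Y0.34
G1 X15.64 Y3.80
G1 X17.03 Y9.47
M2 ; end

The solid is a regular 9-sided prism (a cylinder approximated with 9 flat sides), circumscribed radius ≈ 8.54 mm, height ≈ 7.88 mm. Slicing at Δz = 1.58 mm — 5 equal slices spanning the solid's height, so layer i sits at z = i·h/5 — gives 5 non-empty perimeters. Each is a 9-segment closed polygon; G0 lifts to the layer z and rapids to the start vertex, then G1 traces the edges.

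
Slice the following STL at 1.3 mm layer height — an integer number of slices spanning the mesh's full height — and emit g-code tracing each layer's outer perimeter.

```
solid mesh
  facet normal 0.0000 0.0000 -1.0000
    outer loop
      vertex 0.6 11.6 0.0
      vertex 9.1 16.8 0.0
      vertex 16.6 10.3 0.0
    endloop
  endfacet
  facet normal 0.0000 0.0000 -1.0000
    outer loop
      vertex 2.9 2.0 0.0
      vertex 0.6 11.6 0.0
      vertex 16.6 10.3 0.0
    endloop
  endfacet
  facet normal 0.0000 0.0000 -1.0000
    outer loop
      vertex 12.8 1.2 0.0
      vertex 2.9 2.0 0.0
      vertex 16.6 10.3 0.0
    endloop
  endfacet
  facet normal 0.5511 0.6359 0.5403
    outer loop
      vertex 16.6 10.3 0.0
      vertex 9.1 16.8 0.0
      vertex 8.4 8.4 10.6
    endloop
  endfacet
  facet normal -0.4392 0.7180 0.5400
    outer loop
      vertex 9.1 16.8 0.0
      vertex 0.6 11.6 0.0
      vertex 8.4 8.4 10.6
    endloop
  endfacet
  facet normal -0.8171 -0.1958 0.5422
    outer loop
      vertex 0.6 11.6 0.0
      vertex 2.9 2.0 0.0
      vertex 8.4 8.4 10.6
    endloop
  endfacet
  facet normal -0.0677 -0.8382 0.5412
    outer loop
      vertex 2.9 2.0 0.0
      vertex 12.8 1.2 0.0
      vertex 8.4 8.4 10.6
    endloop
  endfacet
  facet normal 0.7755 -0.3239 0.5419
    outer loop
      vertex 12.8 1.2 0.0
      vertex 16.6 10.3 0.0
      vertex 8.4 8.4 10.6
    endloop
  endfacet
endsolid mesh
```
; perimeter-only toolpath
G21 ; units = mm
G90 ; absolute positioning
G28 ; home
; layer 1
G0 Z1.3
G0 X15.6 Y10.1
G1 X9.0 Y15.8
G1 X1.6 Y11.2
G1 X3.6 Y2.8
G1 X12.3 Y2.1
G1 X15.6 Y10.1
; layer 2
G0 Z2.6
G0 X14.6 Y9.8
G1 X8.9 Y14.7
G1 X2.5 Y10.8
G1 X4.3 Y3.6
G1 X11.7 Y3.0
G1 X14.6 Y9.8
; layer 3
G0 Z4.0
G0 X13.5 Y9.6
G1 X8.8 Y13.7
G1 X3.5 Y10.4
G1 X5.0 Y4.4
G1 X11.2 Y3.9
G1 X13.5 Y9.6
; layer 4
G0 Z5.3
G0 X12.5 Y9.4
G1 X8.8 Y12.6
G1 X4.5 Y10.0
G1 X5.7 Y5.2
G1 X10.6 Y4.8
G1 X12.5 Y9.4
; layer 5
G0 Z6.6
G0 X11.5 Y9.1
G1 X8.7 Y11.6
G1 X5.5 Y9.6
G1 X6.3 Y6.0
G1 X10.1 Y5.7
G1 X11.5 Y9.1
; layer 6
G0 Z7.9
G0 X10.5 Y8.9
G1 X8.6 Y10.5
G1 X6.5 Y9.2
G1 X7.0 Y6.8
G1 X9.5 Y6.6
G1 X10.5 Y8.9
; layer 7
G0 Z9.3
G0 X9.4 Y8.6
G1 X8.5 Y9.4
G1 X7.4 Y8.8
G1 X7.7 Y7.6
G1 X8.9 Y7.5
G1 X9.4 Y8.6
M2 ; end

The solid is a regular 5-sided pyramid, base circumscribed radius ≈ 8.4 mm, apex at z ≈ 10.6 mm. Slicing at Δz = 1.3 mm — 8 equal slices spanning the solid's height, so layer i sits at z = i·h/8 — gives 7 non-empty perimeters. Each is a 5-segment closed polygon; G0 lifts to the layer z and rapids to the start vertex, then G1 traces the edges. The cross-section shrinks linearly with z (the slice at the apex is degenerate and omitted).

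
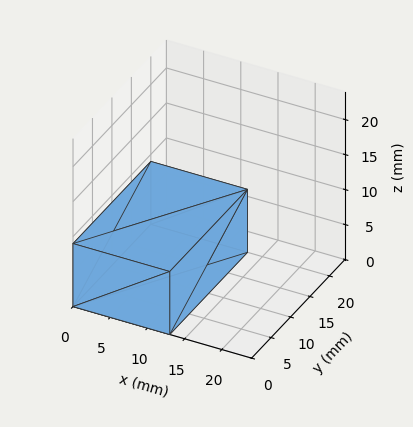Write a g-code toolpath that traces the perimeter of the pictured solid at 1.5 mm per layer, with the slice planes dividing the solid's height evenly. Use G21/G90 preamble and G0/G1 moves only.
Reading the render: the shape is a rectangular box, roughly 13 × 20 mm footprint and 9 mm tall (dimensions read to the nearest mm from the axis ticks). For the g-code, the solid's height is divided into equal slices at the stated Δz and each level perimeter traced with G1 moves after a G0 lift.

; perimeter-only toolpath
G21 ; units = mm
G90 ; absolute positioning
G28 ; home
; layer 1
G0 Z1.5
G0 X0.0 Y0.0
G1 X13.0 Y0.0
G1 X13.0 Y20.0
G1 X0.0 Y20.0
G1 X0.0 Y0.0
; layer 2
G0 Z3.0
G0 X0.0 Y0.0
G1 X13.0 Y0.0
G1 X13.0 Y20.0
G1 X0.0 Y20.0
G1 X0.0 Y0.0
; layer 3
G0 Z4.5
G0 X0.0 Y0.0
G1 X13.0 Y0.0
G1 X13.0 Y20.0
G1 X0.0 Y20.0
G1 X0.0 Y0.0
; layer 4
G0 Z6.0
G0 X0.0 Y0.0
G1 X13.0 Y0.0
G1 X13.0 Y20.0
G1 X0.0 Y20.0
G1 X0.0 Y0.0
; layer 5
G0 Z7.5
G0 X0.0 Y0.0
G1 X13.0 Y0.0
G1 X13.0 Y20.0
G1 X0.0 Y20.0
G1 X0.0 Y0.0
; layer 6
G0 Z9.0
G0 X0.0 Y0.0
G1 X13.0 Y0.0
G1 X13.0 Y20.0
G1 X0.0 Y20.0
G1 X0.0 Y0.0
M2 ; end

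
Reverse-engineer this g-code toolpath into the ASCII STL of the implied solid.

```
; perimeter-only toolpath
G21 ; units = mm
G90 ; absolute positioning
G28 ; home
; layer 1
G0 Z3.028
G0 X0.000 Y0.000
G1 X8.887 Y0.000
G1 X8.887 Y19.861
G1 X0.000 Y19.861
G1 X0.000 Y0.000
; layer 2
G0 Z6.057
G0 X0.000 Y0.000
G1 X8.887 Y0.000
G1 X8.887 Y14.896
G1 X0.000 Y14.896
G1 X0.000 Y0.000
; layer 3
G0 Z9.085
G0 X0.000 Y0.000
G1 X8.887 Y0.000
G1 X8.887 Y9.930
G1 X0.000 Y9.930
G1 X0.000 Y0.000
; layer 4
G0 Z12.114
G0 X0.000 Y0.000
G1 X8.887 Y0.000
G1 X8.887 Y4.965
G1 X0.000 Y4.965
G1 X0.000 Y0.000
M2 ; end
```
solid part
  facet normal 0.0000 0.0000 -1.0000
    outer loop
      vertex 8.887 24.826 0.000
      vertex 8.887 0.000 0.000
      vertex 0.000 0.000 0.000
    endloop
  endfacet
  facet normal 0.0000 0.0000 -1.0000
    outer loop
      vertex 0.000 24.826 0.000
      vertex 8.887 24.826 0.000
      vertex 0.000 0.000 0.000
    endloop
  endfacet
  facet normal 0.0000 -1.0000 0.0000
    outer loop
      vertex 0.000 0.000 0.000
      vertex 8.887 0.000 0.000
      vertex 8.887 0.000 15.142
    endloop
  endfacet
  facet normal 0.0000 -1.0000 0.0000
    outer loop
      vertex 0.000 0.000 0.000
      vertex 8.887 0.000 15.142
      vertex 0.000 0.000 15.142
    endloop
  endfacet
  facet normal 0.0000 0.5207 0.8537
    outer loop
      vertex 0.000 0.000 15.142
      vertex 8.887 0.000 15.142
      vertex 8.887 24.826 0.000
    endloop
  endfacet
  facet normal 0.0000 0.5207 0.8537
    outer loop
      vertex 0.000 0.000 15.142
      vertex 8.887 24.826 0.000
      vertex 0.000 24.826 0.000
    endloop
  endfacet
  facet normal -1.0000 0.0000 0.0000
    outer loop
      vertex 0.000 0.000 15.142
      vertex 0.000 24.826 0.000
      vertex 0.000 0.000 0.000
    endloop
  endfacet
  facet normal 1.0000 0.0000 0.0000
    outer loop
      vertex 8.887 0.000 0.000
      vertex 8.887 24.826 0.000
      vertex 8.887 0.000 15.142
    endloop
  endfacet
endsolid part

The G0 Z moves step by Δz≈3.028 mm. The G1 loops shrink linearly with z, so the solid tapers from its base footprint up to z≈15.1. Closing with a flat bottom cap and the tapered top and triangulating gives 8 facets — a wedge (ramp): 8.89 × 24.8 mm base, rising to 15.1 mm along the y=0 edge and sloping linearly to z=0 at y=24.8.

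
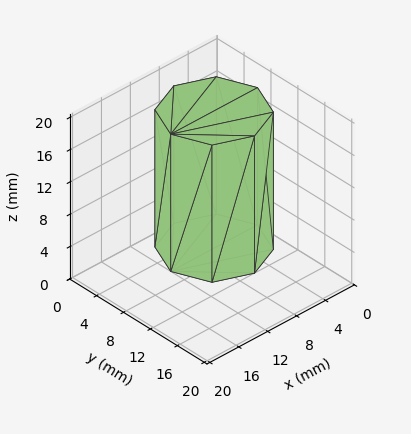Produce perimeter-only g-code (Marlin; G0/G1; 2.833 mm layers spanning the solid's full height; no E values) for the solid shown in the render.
Reading the render: the shape is a regular 8-sided prism (a cylinder approximated with 8 flat sides), circumscribed radius ≈ 6 mm, height ≈ 17 mm (dimensions read to the nearest mm from the axis ticks). For the g-code, the solid's height is divided into equal slices at the stated Δz and each level perimeter traced with G1 moves after a G0 lift.

; perimeter-only toolpath
G21 ; units = mm
G90 ; absolute positioning
G28 ; home
; layer 1
G0 Z2.833
G0 X12.000 Y6.000
G1 X10.243 Y10.243
G1 X6.000 Y12.000
G1 X1.757 Y10.243
G1 X0.000 Y6.000
G1 X1.757 Y1.757
G1 X6.000 Y0.000
G1 X10.243 Y1.757
G1 X12.000 Y6.000
; layer 2
G0 Z5.667
G0 X12.000 Y6.000
G1 X10.243 Y10.243
G1 X6.000 Y12.000
G1 X1.757 Y10.243
G1 X0.000 Y6.000
G1 X1.757 Y1.757
G1 X6.000 Y0.000
G1 X10.243 Y1.757
G1 X12.000 Y6.000
; layer 3
G0 Z8.500
G0 X12.000 Y6.000
G1 X10.243 Y10.243
G1 X6.000 Y12.000
G1 X1.757 Y10.243
G1 X0.000 Y6.000
G1 X1.757 Y1.757
G1 X6.000 Y0.000
G1 X10.243 Y1.757
G1 X12.000 Y6.000
; layer 4
G0 Z11.333
G0 X12.000 Y6.000
G1 X10.243 Y10.243
G1 X6.000 Y12.000
G1 X1.757 Y10.243
G1 X0.000 Y6.000
G1 X1.757 Y1.757
G1 X6.000 Y0.000
G1 X10.243 Y1.757
G1 X12.000 Y6.000
; layer 5
G0 Z14.167
G0 X12.000 Y6.000
G1 X10.243 Y10.243
G1 X6.000 Y12.000
G1 X1.757 Y10.243
G1 X0.000 Y6.000
G1 X1.757 Y1.757
G1 X6.000 Y0.000
G1 X10.243 Y1.757
G1 X12.000 Y6.000
; layer 6
G0 Z17.000
G0 X12.000 Y6.000
G1 X10.243 Y10.243
G1 X6.000 Y12.000
G1 X1.757 Y10.243
G1 X0.000 Y6.000
G1 X1.757 Y1.757
G1 X6.000 Y0.000
G1 X10.243 Y1.757
G1 X12.000 Y6.000
M2 ; end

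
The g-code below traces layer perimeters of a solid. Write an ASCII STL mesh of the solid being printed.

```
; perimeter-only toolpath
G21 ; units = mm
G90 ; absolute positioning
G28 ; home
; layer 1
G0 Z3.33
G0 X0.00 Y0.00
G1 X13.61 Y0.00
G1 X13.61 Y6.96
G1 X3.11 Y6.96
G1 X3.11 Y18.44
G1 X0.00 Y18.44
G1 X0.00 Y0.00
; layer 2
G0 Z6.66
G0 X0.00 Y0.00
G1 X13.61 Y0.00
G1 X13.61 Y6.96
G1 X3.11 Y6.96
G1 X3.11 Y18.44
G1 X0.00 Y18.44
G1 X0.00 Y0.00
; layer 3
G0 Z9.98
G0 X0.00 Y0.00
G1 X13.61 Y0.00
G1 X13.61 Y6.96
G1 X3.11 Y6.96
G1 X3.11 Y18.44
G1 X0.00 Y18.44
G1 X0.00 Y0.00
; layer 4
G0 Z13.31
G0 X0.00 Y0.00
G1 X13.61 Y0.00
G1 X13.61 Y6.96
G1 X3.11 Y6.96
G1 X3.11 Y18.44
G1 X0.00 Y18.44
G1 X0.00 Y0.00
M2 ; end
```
solid part
  facet normal 0.0000 0.0000 -1.0000
    outer loop
      vertex 13.61 6.96 0.00
      vertex 13.61 0.00 0.00
      vertex 0.00 0.00 0.00
    endloop
  endfacet
  facet normal 0.0000 0.0000 -1.0000
    outer loop
      vertex 3.11 6.96 0.00
      vertex 13.61 6.96 0.00
      vertex 0.00 0.00 0.00
    endloop
  endfacet
  facet normal 0.0000 0.0000 -1.0000
    outer loop
      vertex 3.11 18.44 0.00
      vertex 3.11 6.96 0.00
      vertex 0.00 0.00 0.00
    endloop
  endfacet
  facet normal 0.0000 0.0000 -1.0000
    outer loop
      vertex 0.00 18.44 0.00
      vertex 3.11 18.44 0.00
      vertex 0.00 0.00 0.00
    endloop
  endfacet
  facet normal 0.0000 0.0000 1.0000
    outer loop
      vertex 0.00 0.00 13.31
      vertex 13.61 0.00 13.31
      vertex 13.61 6.96 13.31
    endloop
  endfacet
  facet normal 0.0000 0.0000 1.0000
    outer loop
      vertex 0.00 0.00 13.31
      vertex 13.61 6.96 13.31
      vertex 3.11 6.96 13.31
    endloop
  endfacet
  facet normal 0.0000 0.0000 1.0000
    outer loop
      vertex 0.00 0.00 13.31
      vertex 3.11 6.96 13.31
      vertex 3.11 18.44 13.31
    endloop
  endfacet
  facet normal 0.0000 0.0000 1.0000
    outer loop
      vertex 0.00 0.00 13.31
      vertex 3.11 18.44 13.31
      vertex 0.00 18.44 13.31
    endloop
  endfacet
  facet normal 0.0000 -1.0000 0.0000
    outer loop
      vertex 0.00 0.00 0.00
      vertex 13.61 0.00 0.00
      vertex 13.61 0.00 13.31
    endloop
  endfacet
  facet normal 0.0000 -1.0000 0.0000
    outer loop
      vertex 0.00 0.00 0.00
      vertex 13.61 0.00 13.31
      vertex 0.00 0.00 13.31
    endloop
  endfacet
  facet normal 1.0000 0.0000 0.0000
    outer loop
      vertex 13.61 0.00 0.00
      vertex 13.61 6.96 0.00
      vertex 13.61 6.96 13.31
    endloop
  endfacet
  facet normal 1.0000 0.0000 0.0000
    outer loop
      vertex 13.61 0.00 0.00
      vertex 13.61 6.96 13.31
      vertex 13.61 0.00 13.31
    endloop
  endfacet
  facet normal 0.0000 1.0000 0.0000
    outer loop
      vertex 13.61 6.96 0.00
      vertex 3.11 6.96 0.00
      vertex 3.11 6.96 13.31
    endloop
  endfacet
  facet normal 0.0000 1.0000 0.0000
    outer loop
      vertex 13.61 6.96 0.00
      vertex 3.11 6.96 13.31
      vertex 13.61 6.96 13.31
    endloop
  endfacet
  facet normal 1.0000 0.0000 0.0000
    outer loop
      vertex 3.11 6.96 0.00
      vertex 3.11 18.44 0.00
      vertex 3.11 18.44 13.31
    endloop
  endfacet
  facet normal 1.0000 0.0000 0.0000
    outer loop
      vertex 3.11 6.96 0.00
      vertex 3.11 18.44 13.31
      vertex 3.11 6.96 13.31
    endloop
  endfacet
  facet normal 0.0000 1.0000 0.0000
    outer loop
      vertex 3.11 18.44 0.00
      vertex 0.00 18.44 0.00
      vertex 0.00 18.44 13.31
    endloop
  endfacet
  facet normal 0.0000 1.0000 0.0000
    outer loop
      vertex 3.11 18.44 0.00
      vertex 0.00 18.44 13.31
      vertex 3.11 18.44 13.31
    endloop
  endfacet
  facet normal -1.0000 0.0000 0.0000
    outer loop
      vertex 0.00 18.44 0.00
      vertex 0.00 0.00 0.00
      vertex 0.00 0.00 13.31
    endloop
  endfacet
  facet normal -1.0000 0.0000 0.0000
    outer loop
      vertex 0.00 18.44 0.00
      vertex 0.00 0.00 13.31
      vertex 0.00 18.44 13.31
    endloop
  endfacet
endsolid part

The G0 Z moves step by Δz≈3.33 mm. Every layer's G1 loop is the same polygon, so the solid is a straight extrusion of it from z=0 to z≈13.3. Closing with flat bottom and top caps and triangulating gives 20 facets — an L-shaped prism: outer 13.6 × 18.4 mm, arm thicknesses ≈ 6.96 mm (horizontal) and 3.11 mm (vertical), extruded 13.3 mm in z.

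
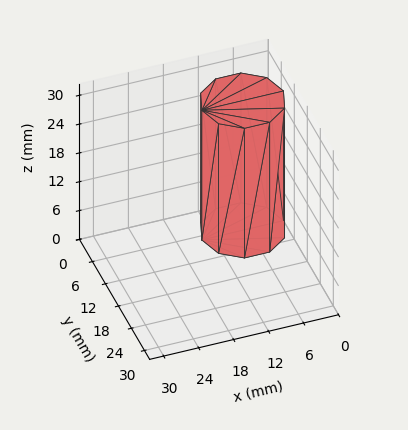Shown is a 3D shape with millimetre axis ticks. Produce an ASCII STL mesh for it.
Reading the render: the shape is a regular 10-sided prism (a cylinder approximated with 10 flat sides), circumscribed radius ≈ 7 mm, height ≈ 27 mm (dimensions read to the nearest mm from the axis ticks). For the STL, each face is triangulated and given an outward normal.

solid part
  facet normal 0.0000 0.0000 -1.0000
    outer loop
      vertex 9.163 13.657 0.000
      vertex 12.663 11.114 0.000
      vertex 14.000 7.000 0.000
    endloop
  endfacet
  facet normal 0.0000 0.0000 -1.0000
    outer loop
      vertex 4.837 13.657 0.000
      vertex 9.163 13.657 0.000
      vertex 14.000 7.000 0.000
    endloop
  endfacet
  facet normal 0.0000 0.0000 -1.0000
    outer loop
      vertex 1.337 11.114 0.000
      vertex 4.837 13.657 0.000
      vertex 14.000 7.000 0.000
    endloop
  endfacet
  facet normal 0.0000 0.0000 -1.0000
    outer loop
      vertex 0.000 7.000 0.000
      vertex 1.337 11.114 0.000
      vertex 14.000 7.000 0.000
    endloop
  endfacet
  facet normal 0.0000 0.0000 -1.0000
    outer loop
      vertex 1.337 2.886 0.000
      vertex 0.000 7.000 0.000
      vertex 14.000 7.000 0.000
    endloop
  endfacet
  facet normal 0.0000 0.0000 -1.0000
    outer loop
      vertex 4.837 0.343 0.000
      vertex 1.337 2.886 0.000
      vertex 14.000 7.000 0.000
    endloop
  endfacet
  facet normal 0.0000 0.0000 -1.0000
    outer loop
      vertex 9.163 0.343 0.000
      vertex 4.837 0.343 0.000
      vertex 14.000 7.000 0.000
    endloop
  endfacet
  facet normal 0.0000 0.0000 -1.0000
    outer loop
      vertex 12.663 2.886 0.000
      vertex 9.163 0.343 0.000
      vertex 14.000 7.000 0.000
    endloop
  endfacet
  facet normal 0.0000 0.0000 1.0000
    outer loop
      vertex 14.000 7.000 27.000
      vertex 12.663 11.114 27.000
      vertex 9.163 13.657 27.000
    endloop
  endfacet
  facet normal 0.0000 0.0000 1.0000
    outer loop
      vertex 14.000 7.000 27.000
      vertex 9.163 13.657 27.000
      vertex 4.837 13.657 27.000
    endloop
  endfacet
  facet normal 0.0000 0.0000 1.0000
    outer loop
      vertex 14.000 7.000 27.000
      vertex 4.837 13.657 27.000
      vertex 1.337 11.114 27.000
    endloop
  endfacet
  facet normal 0.0000 0.0000 1.0000
    outer loop
      vertex 14.000 7.000 27.000
      vertex 1.337 11.114 27.000
      vertex 0.000 7.000 27.000
    endloop
  endfacet
  facet normal 0.0000 0.0000 1.0000
    outer loop
      vertex 14.000 7.000 27.000
      vertex 0.000 7.000 27.000
      vertex 1.337 2.886 27.000
    endloop
  endfacet
  facet normal 0.0000 0.0000 1.0000
    outer loop
      vertex 14.000 7.000 27.000
      vertex 1.337 2.886 27.000
      vertex 4.837 0.343 27.000
    endloop
  endfacet
  facet normal 0.0000 0.0000 1.0000
    outer loop
      vertex 14.000 7.000 27.000
      vertex 4.837 0.343 27.000
      vertex 9.163 0.343 27.000
    endloop
  endfacet
  facet normal 0.0000 0.0000 1.0000
    outer loop
      vertex 14.000 7.000 27.000
      vertex 9.163 0.343 27.000
      vertex 12.663 2.886 27.000
    endloop
  endfacet
  facet normal 0.9510 0.3091 0.0000
    outer loop
      vertex 14.000 7.000 0.000
      vertex 12.663 11.114 0.000
      vertex 12.663 11.114 27.000
    endloop
  endfacet
  facet normal 0.9510 0.3091 0.0000
    outer loop
      vertex 14.000 7.000 0.000
      vertex 12.663 11.114 27.000
      vertex 14.000 7.000 27.000
    endloop
  endfacet
  facet normal 0.5878 0.8090 0.0000
    outer loop
      vertex 12.663 11.114 0.000
      vertex 9.163 13.657 0.000
      vertex 9.163 13.657 27.000
    endloop
  endfacet
  facet normal 0.5878 0.8090 0.0000
    outer loop
      vertex 12.663 11.114 0.000
      vertex 9.163 13.657 27.000
      vertex 12.663 11.114 27.000
    endloop
  endfacet
  facet normal 0.0000 1.0000 0.0000
    outer loop
      vertex 9.163 13.657 0.000
      vertex 4.837 13.657 0.000
      vertex 4.837 13.657 27.000
    endloop
  endfacet
  facet normal 0.0000 1.0000 0.0000
    outer loop
      vertex 9.163 13.657 0.000
      vertex 4.837 13.657 27.000
      vertex 9.163 13.657 27.000
    endloop
  endfacet
  facet normal -0.5878 0.8090 0.0000
    outer loop
      vertex 4.837 13.657 0.000
      vertex 1.337 11.114 0.000
      vertex 1.337 11.114 27.000
    endloop
  endfacet
  facet normal -0.5878 0.8090 0.0000
    outer loop
      vertex 4.837 13.657 0.000
      vertex 1.337 11.114 27.000
      vertex 4.837 13.657 27.000
    endloop
  endfacet
  facet normal -0.9510 0.3091 0.0000
    outer loop
      vertex 1.337 11.114 0.000
      vertex 0.000 7.000 0.000
      vertex 0.000 7.000 27.000
    endloop
  endfacet
  facet normal -0.9510 0.3091 0.0000
    outer loop
      vertex 1.337 11.114 0.000
      vertex 0.000 7.000 27.000
      vertex 1.337 11.114 27.000
    endloop
  endfacet
  facet normal -0.9510 -0.3091 0.0000
    outer loop
      vertex 0.000 7.000 0.000
      vertex 1.337 2.886 0.000
      vertex 1.337 2.886 27.000
    endloop
  endfacet
  facet normal -0.9510 -0.3091 0.0000
    outer loop
      vertex 0.000 7.000 0.000
      vertex 1.337 2.886 27.000
      vertex 0.000 7.000 27.000
    endloop
  endfacet
  facet normal -0.5878 -0.8090 0.0000
    outer loop
      vertex 1.337 2.886 0.000
      vertex 4.837 0.343 0.000
      vertex 4.837 0.343 27.000
    endloop
  endfacet
  facet normal -0.5878 -0.8090 0.0000
    outer loop
      vertex 1.337 2.886 0.000
      vertex 4.837 0.343 27.000
      vertex 1.337 2.886 27.000
    endloop
  endfacet
  facet normal 0.0000 -1.0000 0.0000
    outer loop
      vertex 4.837 0.343 0.000
      vertex 9.163 0.343 0.000
      vertex 9.163 0.343 27.000
    endloop
  endfacet
  facet normal 0.0000 -1.0000 0.0000
    outer loop
      vertex 4.837 0.343 0.000
      vertex 9.163 0.343 27.000
      vertex 4.837 0.343 27.000
    endloop
  endfacet
  facet normal 0.5878 -0.8090 0.0000
    outer loop
      vertex 9.163 0.343 0.000
      vertex 12.663 2.886 0.000
      vertex 12.663 2.886 27.000
    endloop
  endfacet
  facet normal 0.5878 -0.8090 0.0000
    outer loop
      vertex 9.163 0.343 0.000
      vertex 12.663 2.886 27.000
      vertex 9.163 0.343 27.000
    endloop
  endfacet
  facet normal 0.9510 -0.3091 0.0000
    outer loop
      vertex 12.663 2.886 0.000
      vertex 14.000 7.000 0.000
      vertex 14.000 7.000 27.000
    endloop
  endfacet
  facet normal 0.9510 -0.3091 0.0000
    outer loop
      vertex 12.663 2.886 0.000
      vertex 14.000 7.000 27.000
      vertex 12.663 2.886 27.000
    endloop
  endfacet
endsolid part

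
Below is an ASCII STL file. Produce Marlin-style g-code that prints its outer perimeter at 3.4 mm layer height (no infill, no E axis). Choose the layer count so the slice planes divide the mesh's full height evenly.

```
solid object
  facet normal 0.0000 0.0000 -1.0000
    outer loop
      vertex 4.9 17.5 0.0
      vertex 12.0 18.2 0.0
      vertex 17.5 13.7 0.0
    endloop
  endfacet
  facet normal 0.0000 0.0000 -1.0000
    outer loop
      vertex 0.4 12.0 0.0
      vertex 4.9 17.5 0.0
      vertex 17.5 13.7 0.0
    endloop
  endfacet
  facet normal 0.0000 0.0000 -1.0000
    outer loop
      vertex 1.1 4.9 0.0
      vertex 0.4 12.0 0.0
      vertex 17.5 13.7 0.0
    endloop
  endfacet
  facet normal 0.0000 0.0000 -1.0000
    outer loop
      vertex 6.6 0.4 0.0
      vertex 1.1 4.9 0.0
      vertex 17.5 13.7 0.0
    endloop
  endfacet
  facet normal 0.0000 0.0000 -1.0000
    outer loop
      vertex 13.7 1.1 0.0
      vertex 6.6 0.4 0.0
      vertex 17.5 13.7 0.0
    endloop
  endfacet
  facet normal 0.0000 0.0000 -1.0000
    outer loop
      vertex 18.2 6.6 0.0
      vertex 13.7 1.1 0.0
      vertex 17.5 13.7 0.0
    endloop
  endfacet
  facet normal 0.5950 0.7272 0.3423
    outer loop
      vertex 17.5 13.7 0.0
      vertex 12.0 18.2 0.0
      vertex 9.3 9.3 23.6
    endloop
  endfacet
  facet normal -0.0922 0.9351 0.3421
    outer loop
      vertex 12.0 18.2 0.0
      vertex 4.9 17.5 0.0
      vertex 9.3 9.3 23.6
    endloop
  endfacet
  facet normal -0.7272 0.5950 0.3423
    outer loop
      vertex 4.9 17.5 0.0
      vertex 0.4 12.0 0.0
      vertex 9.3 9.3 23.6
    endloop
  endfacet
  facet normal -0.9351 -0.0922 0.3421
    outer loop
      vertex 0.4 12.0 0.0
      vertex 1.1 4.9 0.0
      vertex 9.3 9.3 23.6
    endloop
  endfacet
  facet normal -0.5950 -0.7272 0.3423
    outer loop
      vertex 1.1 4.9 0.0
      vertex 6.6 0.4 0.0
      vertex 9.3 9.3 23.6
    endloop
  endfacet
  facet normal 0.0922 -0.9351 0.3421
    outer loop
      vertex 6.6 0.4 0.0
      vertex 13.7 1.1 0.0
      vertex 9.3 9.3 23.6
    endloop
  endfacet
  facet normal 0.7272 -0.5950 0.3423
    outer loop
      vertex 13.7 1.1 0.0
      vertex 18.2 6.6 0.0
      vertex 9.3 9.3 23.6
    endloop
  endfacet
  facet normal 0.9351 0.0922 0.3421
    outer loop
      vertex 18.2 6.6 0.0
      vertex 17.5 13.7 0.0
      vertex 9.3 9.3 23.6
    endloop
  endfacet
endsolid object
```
; perimeter-only toolpath
G21 ; units = mm
G90 ; absolute positioning
G28 ; home
; layer 1
G0 Z3.4
G0 X16.3 Y13.1
G1 X11.6 Y16.9
G1 X5.5 Y16.3
G1 X1.7 Y11.6
G1 X2.3 Y5.5
G1 X7.0 Y1.7
G1 X13.1 Y2.3
G1 X16.9 Y7.0
G1 X16.3 Y13.1
; layer 2
G0 Z6.7
G0 X15.2 Y12.4
G1 X11.2 Y15.7
G1 X6.2 Y15.2
G1 X2.9 Y11.2
G1 X3.4 Y6.2
G1 X7.4 Y2.9
G1 X12.4 Y3.4
G1 X15.7 Y7.4
G1 X15.2 Y12.4
; layer 3
G0 Z10.1
G0 X14.0 Y11.8
G1 X10.8 Y14.4
G1 X6.8 Y14.0
G1 X4.2 Y10.8
G1 X4.6 Y6.8
G1 X7.8 Y4.2
G1 X11.8 Y4.6
G1 X14.4 Y7.8
G1 X14.0 Y11.8
; layer 4
G0 Z13.5
G0 X12.8 Y11.2
G1 X10.5 Y13.1
G1 X7.4 Y12.8
G1 X5.5 Y10.5
G1 X5.8 Y7.4
G1 X8.1 Y5.5
G1 X11.2 Y5.8
G1 X13.1 Y8.1
G1 X12.8 Y11.2
; layer 5
G0 Z16.9
G0 X11.6 Y10.6
G1 X10.1 Y11.8
G1 X8.0 Y11.6
G1 X6.8 Y10.1
G1 X7.0 Y8.0
G1 X8.5 Y6.8
G1 X10.6 Y7.0
G1 X11.8 Y8.5
G1 X11.6 Y10.6
; layer 6
G0 Z20.2
G0 X10.5 Y9.9
G1 X9.7 Y10.6
G1 X8.7 Y10.5
G1 X8.0 Y9.7
G1 X8.1 Y8.7
G1 X8.9 Y8.0
G1 X9.9 Y8.1
G1 X10.6 Y8.9
G1 X10.5 Y9.9
M2 ; end

The solid is a regular 8-sided pyramid, base circumscribed radius ≈ 9.3 mm, apex at z ≈ 23.6 mm. Slicing at Δz = 3.4 mm — 7 equal slices spanning the solid's height, so layer i sits at z = i·h/7 — gives 6 non-empty perimeters. Each is a 8-segment closed polygon; G0 lifts to the layer z and rapids to the start vertex, then G1 traces the edges. The cross-section shrinks linearly with z (the slice at the apex is degenerate and omitted).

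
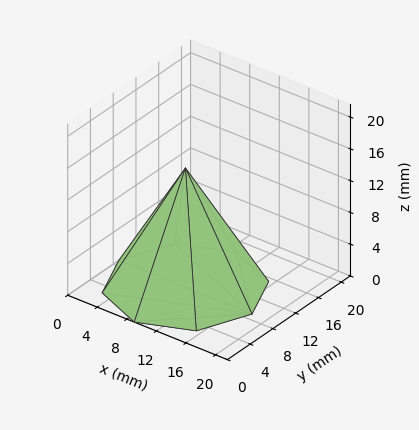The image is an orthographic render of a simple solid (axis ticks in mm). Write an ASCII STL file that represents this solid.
Reading the render: the shape is a regular 8-sided pyramid, base circumscribed radius ≈ 9 mm, apex at z ≈ 15 mm (dimensions read to the nearest mm from the axis ticks). For the STL, each face is triangulated and given an outward normal.

solid part
  facet normal 0.0000 0.0000 -1.0000
    outer loop
      vertex 9.000 18.000 0.000
      vertex 15.364 15.364 0.000
      vertex 18.000 9.000 0.000
    endloop
  endfacet
  facet normal 0.0000 0.0000 -1.0000
    outer loop
      vertex 2.636 15.364 0.000
      vertex 9.000 18.000 0.000
      vertex 18.000 9.000 0.000
    endloop
  endfacet
  facet normal 0.0000 0.0000 -1.0000
    outer loop
      vertex 0.000 9.000 0.000
      vertex 2.636 15.364 0.000
      vertex 18.000 9.000 0.000
    endloop
  endfacet
  facet normal 0.0000 0.0000 -1.0000
    outer loop
      vertex 2.636 2.636 0.000
      vertex 0.000 9.000 0.000
      vertex 18.000 9.000 0.000
    endloop
  endfacet
  facet normal 0.0000 0.0000 -1.0000
    outer loop
      vertex 9.000 0.000 0.000
      vertex 2.636 2.636 0.000
      vertex 18.000 9.000 0.000
    endloop
  endfacet
  facet normal 0.0000 0.0000 -1.0000
    outer loop
      vertex 15.364 2.636 0.000
      vertex 9.000 0.000 0.000
      vertex 18.000 9.000 0.000
    endloop
  endfacet
  facet normal 0.8080 0.3347 0.4848
    outer loop
      vertex 18.000 9.000 0.000
      vertex 15.364 15.364 0.000
      vertex 9.000 9.000 15.000
    endloop
  endfacet
  facet normal 0.3347 0.8080 0.4848
    outer loop
      vertex 15.364 15.364 0.000
      vertex 9.000 18.000 0.000
      vertex 9.000 9.000 15.000
    endloop
  endfacet
  facet normal -0.3347 0.8080 0.4848
    outer loop
      vertex 9.000 18.000 0.000
      vertex 2.636 15.364 0.000
      vertex 9.000 9.000 15.000
    endloop
  endfacet
  facet normal -0.8080 0.3347 0.4848
    outer loop
      vertex 2.636 15.364 0.000
      vertex 0.000 9.000 0.000
      vertex 9.000 9.000 15.000
    endloop
  endfacet
  facet normal -0.8080 -0.3347 0.4848
    outer loop
      vertex 0.000 9.000 0.000
      vertex 2.636 2.636 0.000
      vertex 9.000 9.000 15.000
    endloop
  endfacet
  facet normal -0.3347 -0.8080 0.4848
    outer loop
      vertex 2.636 2.636 0.000
      vertex 9.000 0.000 0.000
      vertex 9.000 9.000 15.000
    endloop
  endfacet
  facet normal 0.3347 -0.8080 0.4848
    outer loop
      vertex 9.000 0.000 0.000
      vertex 15.364 2.636 0.000
      vertex 9.000 9.000 15.000
    endloop
  endfacet
  facet normal 0.8080 -0.3347 0.4848
    outer loop
      vertex 15.364 2.636 0.000
      vertex 18.000 9.000 0.000
      vertex 9.000 9.000 15.000
    endloop
  endfacet
endsolid part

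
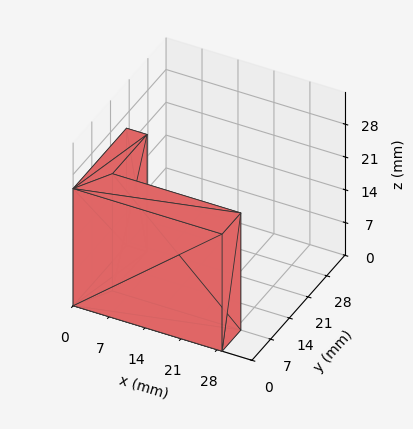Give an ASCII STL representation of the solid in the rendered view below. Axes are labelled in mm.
Reading the render: the shape is an L-shaped prism: outer 29 × 20 mm, arm thicknesses ≈ 7 mm (horizontal) and 4 mm (vertical), extruded 25 mm in z (dimensions read to the nearest mm from the axis ticks). For the STL, each face is triangulated and given an outward normal.

solid part
  facet normal 0.0000 0.0000 -1.0000
    outer loop
      vertex 29.00 7.00 0.00
      vertex 29.00 0.00 0.00
      vertex 0.00 0.00 0.00
    endloop
  endfacet
  facet normal 0.0000 0.0000 -1.0000
    outer loop
      vertex 4.00 7.00 0.00
      vertex 29.00 7.00 0.00
      vertex 0.00 0.00 0.00
    endloop
  endfacet
  facet normal 0.0000 0.0000 -1.0000
    outer loop
      vertex 4.00 20.00 0.00
      vertex 4.00 7.00 0.00
      vertex 0.00 0.00 0.00
    endloop
  endfacet
  facet normal 0.0000 0.0000 -1.0000
    outer loop
      vertex 0.00 20.00 0.00
      vertex 4.00 20.00 0.00
      vertex 0.00 0.00 0.00
    endloop
  endfacet
  facet normal 0.0000 0.0000 1.0000
    outer loop
      vertex 0.00 0.00 25.00
      vertex 29.00 0.00 25.00
      vertex 29.00 7.00 25.00
    endloop
  endfacet
  facet normal 0.0000 0.0000 1.0000
    outer loop
      vertex 0.00 0.00 25.00
      vertex 29.00 7.00 25.00
      vertex 4.00 7.00 25.00
    endloop
  endfacet
  facet normal 0.0000 0.0000 1.0000
    outer loop
      vertex 0.00 0.00 25.00
      vertex 4.00 7.00 25.00
      vertex 4.00 20.00 25.00
    endloop
  endfacet
  facet normal 0.0000 0.0000 1.0000
    outer loop
      vertex 0.00 0.00 25.00
      vertex 4.00 20.00 25.00
      vertex 0.00 20.00 25.00
    endloop
  endfacet
  facet normal 0.0000 -1.0000 0.0000
    outer loop
      vertex 0.00 0.00 0.00
      vertex 29.00 0.00 0.00
      vertex 29.00 0.00 25.00
    endloop
  endfacet
  facet normal 0.0000 -1.0000 0.0000
    outer loop
      vertex 0.00 0.00 0.00
      vertex 29.00 0.00 25.00
      vertex 0.00 0.00 25.00
    endloop
  endfacet
  facet normal 1.0000 0.0000 0.0000
    outer loop
      vertex 29.00 0.00 0.00
      vertex 29.00 7.00 0.00
      vertex 29.00 7.00 25.00
    endloop
  endfacet
  facet normal 1.0000 0.0000 0.0000
    outer loop
      vertex 29.00 0.00 0.00
      vertex 29.00 7.00 25.00
      vertex 29.00 0.00 25.00
    endloop
  endfacet
  facet normal 0.0000 1.0000 0.0000
    outer loop
      vertex 29.00 7.00 0.00
      vertex 4.00 7.00 0.00
      vertex 4.00 7.00 25.00
    endloop
  endfacet
  facet normal 0.0000 1.0000 0.0000
    outer loop
      vertex 29.00 7.00 0.00
      vertex 4.00 7.00 25.00
      vertex 29.00 7.00 25.00
    endloop
  endfacet
  facet normal 1.0000 0.0000 0.0000
    outer loop
      vertex 4.00 7.00 0.00
      vertex 4.00 20.00 0.00
      vertex 4.00 20.00 25.00
    endloop
  endfacet
  facet normal 1.0000 0.0000 0.0000
    outer loop
      vertex 4.00 7.00 0.00
      vertex 4.00 20.00 25.00
      vertex 4.00 7.00 25.00
    endloop
  endfacet
  facet normal 0.0000 1.0000 0.0000
    outer loop
      vertex 4.00 20.00 0.00
      vertex 0.00 20.00 0.00
      vertex 0.00 20.00 25.00
    endloop
  endfacet
  facet normal 0.0000 1.0000 0.0000
    outer loop
      vertex 4.00 20.00 0.00
      vertex 0.00 20.00 25.00
      vertex 4.00 20.00 25.00
    endloop
  endfacet
  facet normal -1.0000 0.0000 0.0000
    outer loop
      vertex 0.00 20.00 0.00
      vertex 0.00 0.00 0.00
      vertex 0.00 0.00 25.00
    endloop
  endfacet
  facet normal -1.0000 0.0000 0.0000
    outer loop
      vertex 0.00 20.00 0.00
      vertex 0.00 0.00 25.00
      vertex 0.00 20.00 25.00
    endloop
  endfacet
endsolid part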